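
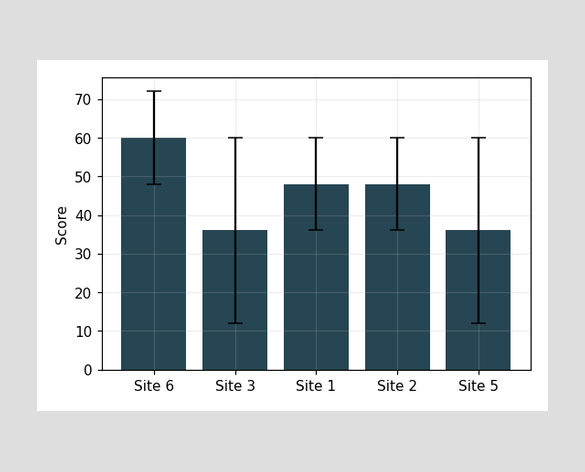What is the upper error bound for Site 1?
The Site 1 bar's upper whisker reaches 60.

60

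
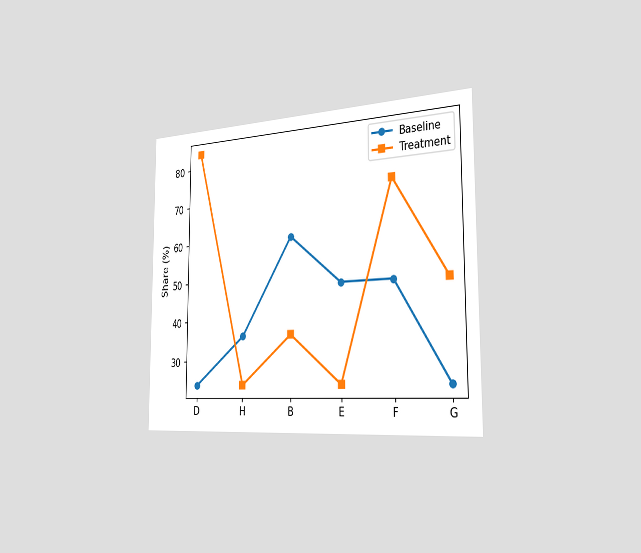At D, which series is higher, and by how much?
The chart is viewed slightly from the right. At D, Treatment sits above the other line by 60%.

Treatment, by 60%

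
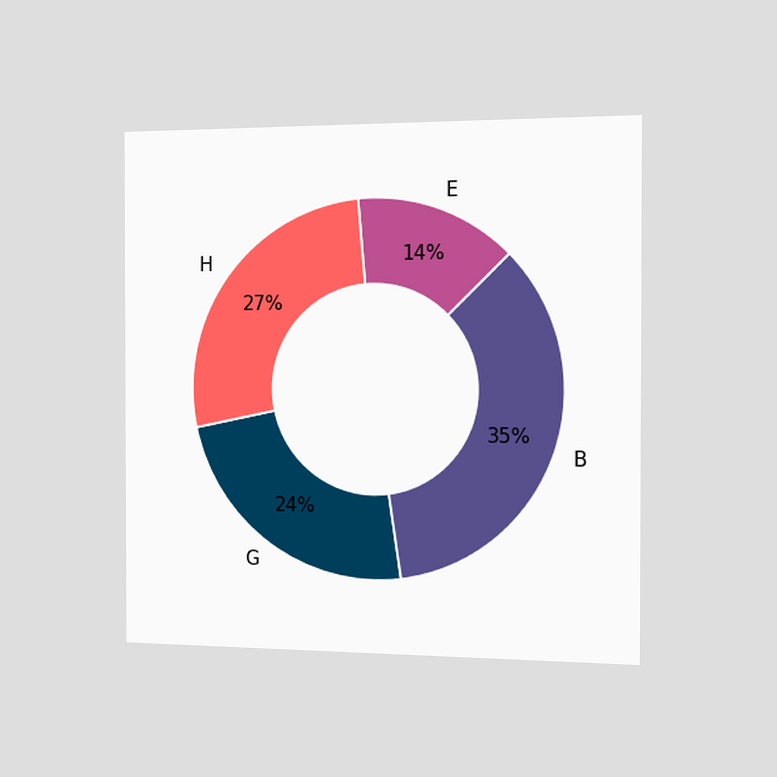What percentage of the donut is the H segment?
The chart is viewed slightly from the right. The H segment takes up 27% of the ring.

27%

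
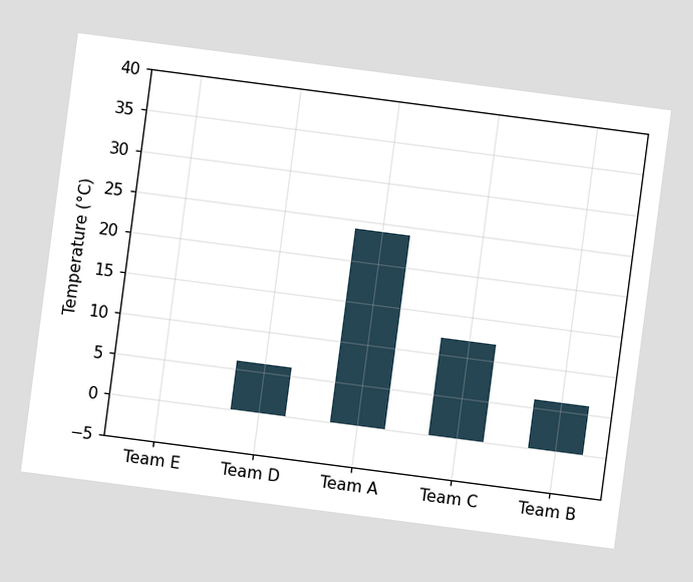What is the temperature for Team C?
12°C

The chart is tilted about 7° clockwise. Reading along the chart's y-axis, the Team C bar reaches 12°C.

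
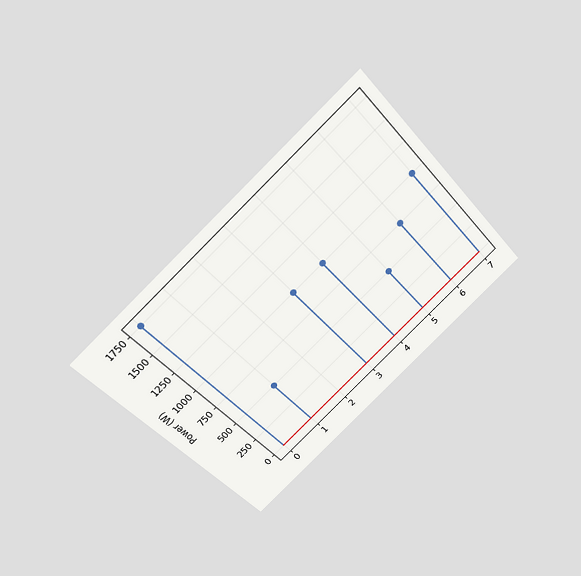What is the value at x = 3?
The chart is tilted about 42° counter-clockwise and viewed slightly from above. The stem at x=3 reaches 1000W.

1000W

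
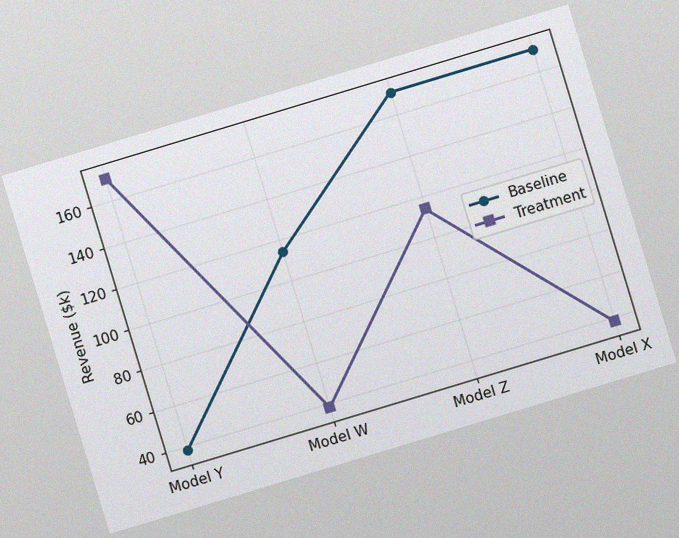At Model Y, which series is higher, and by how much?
The chart is tilted about 17° counter-clockwise, with some photo noise. At Model Y, Treatment sits above the other line by $133k.

Treatment, by $133k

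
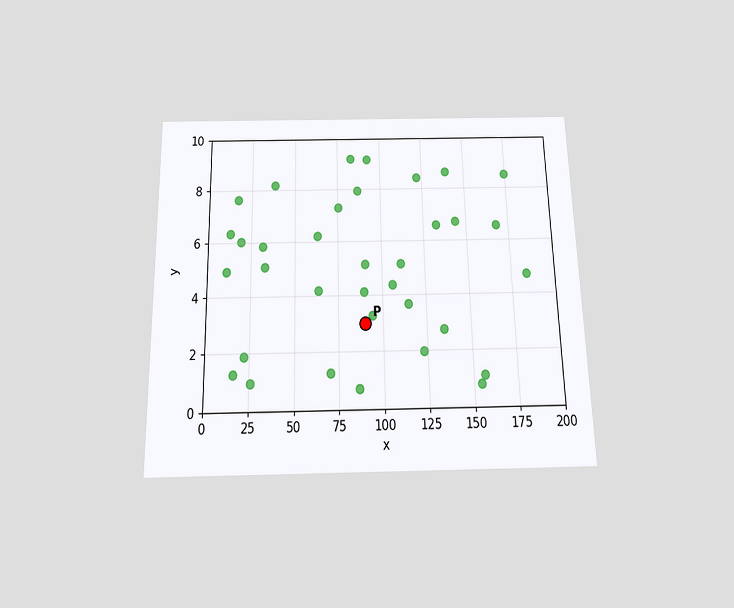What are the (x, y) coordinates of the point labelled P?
(90, 3)

The chart is viewed slightly from below. Following the gridlines from P to each axis, P sits at (90, 3).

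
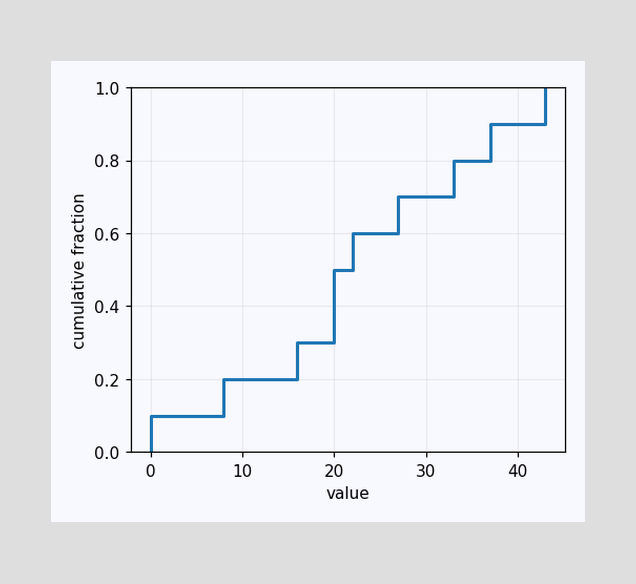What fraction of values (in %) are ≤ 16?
At x=16 the ECDF step is at 30%.

30%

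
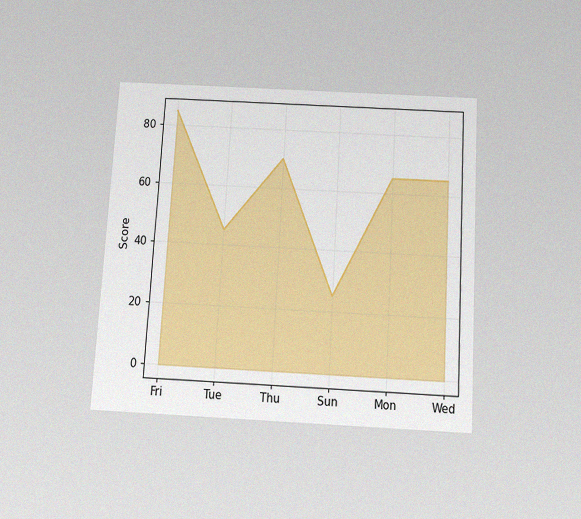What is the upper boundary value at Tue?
The chart is tilted about 3° clockwise and viewed slightly from below, with some photo noise. At Tue the upper boundary is at 45.

45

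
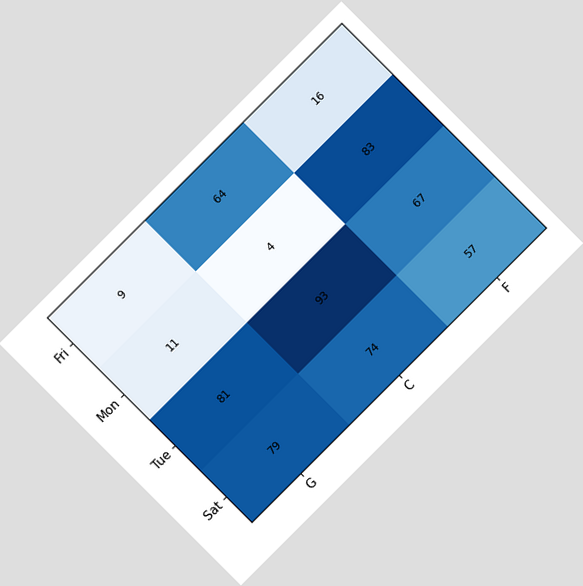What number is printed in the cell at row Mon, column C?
The chart is tilted about 45° counter-clockwise. The (Mon, C) cell reads 4.

4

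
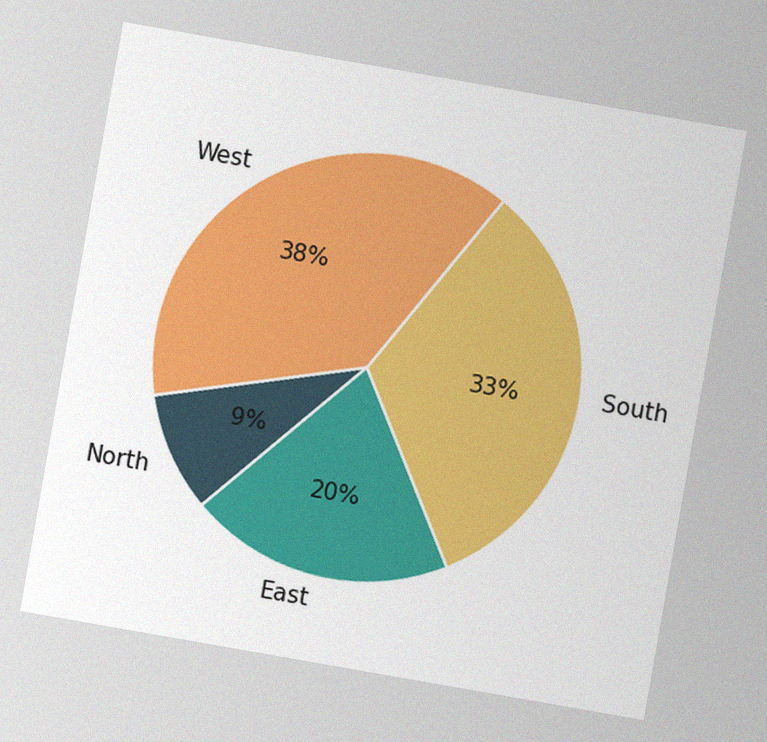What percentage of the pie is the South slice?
33%

The chart is tilted about 10° clockwise, with some photo noise. The South slice takes up 33% of the pie.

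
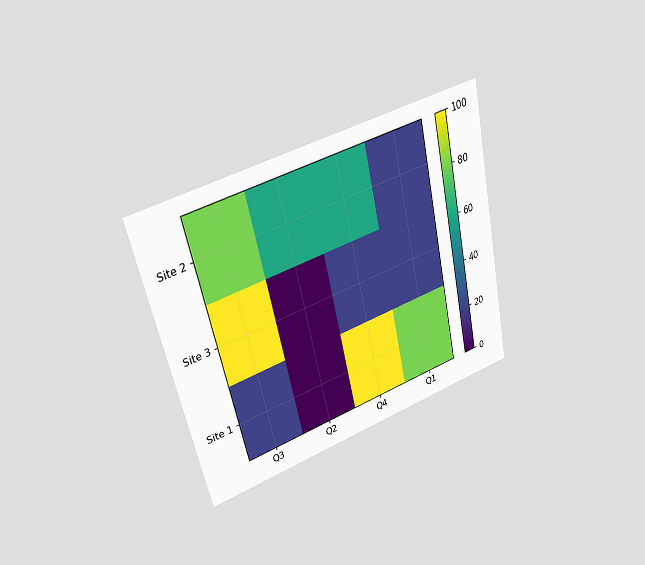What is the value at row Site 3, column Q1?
20

The chart is tilted about 13° counter-clockwise and viewed at a slight angle. Matching cell (Site 3, Q1) against the colorbar gives 20.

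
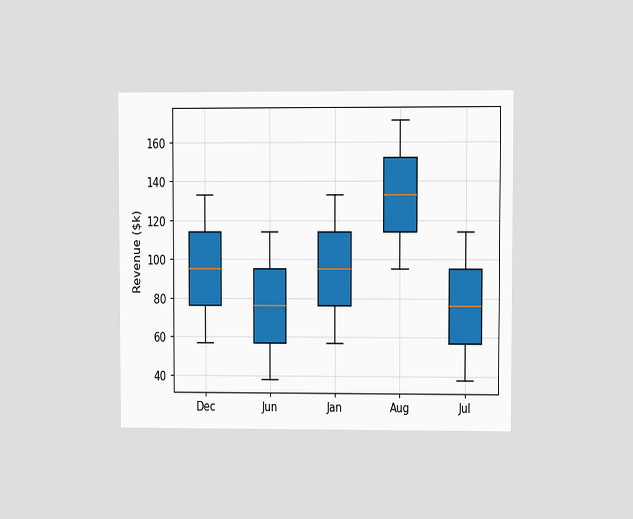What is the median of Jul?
$76k

The chart is viewed at a slight angle. The median line in the Jul box sits at $76k.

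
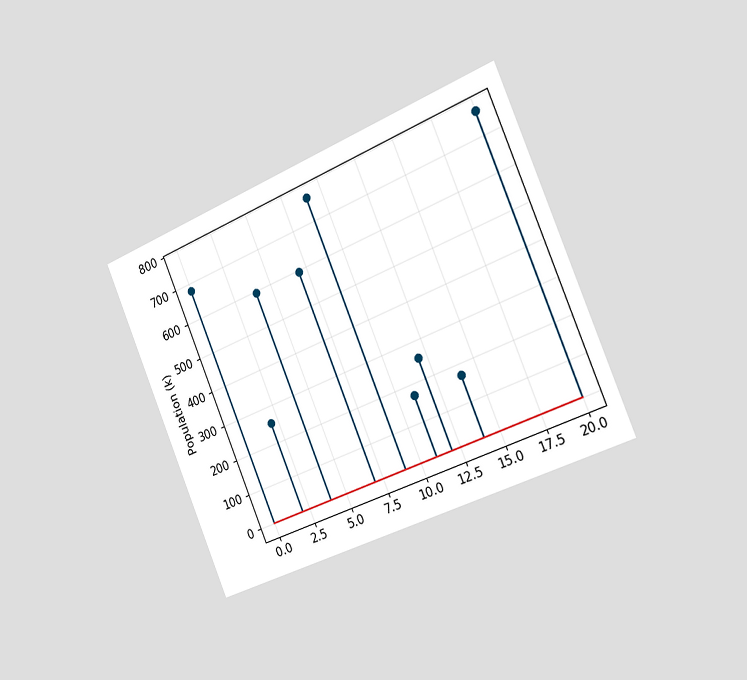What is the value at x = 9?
The chart is tilted about 23° counter-clockwise and viewed slightly from the right. The stem at x=9 reaches 765k.

765k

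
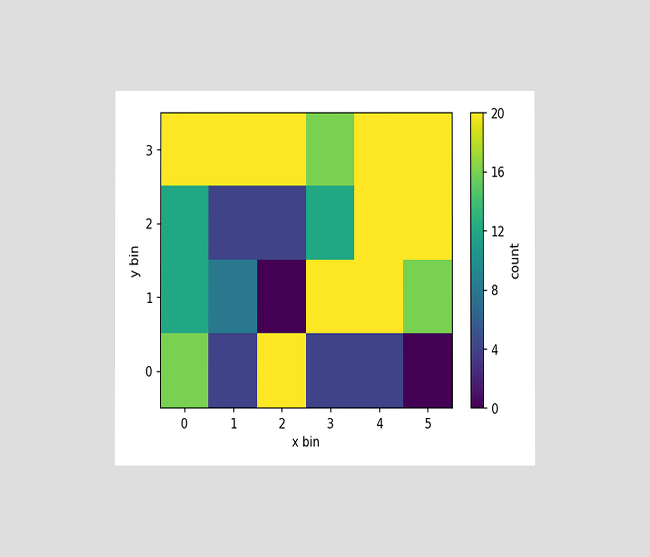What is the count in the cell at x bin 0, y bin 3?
20

The chart is viewed at a slight angle. Matching the cell (0, 3) against the colorbar gives 20.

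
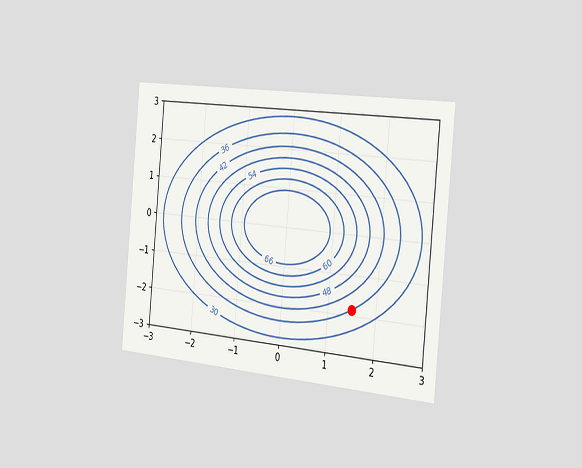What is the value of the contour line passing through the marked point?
36

The chart is tilted about 5° clockwise and viewed slightly from the right. The marked point sits on the contour labelled 36.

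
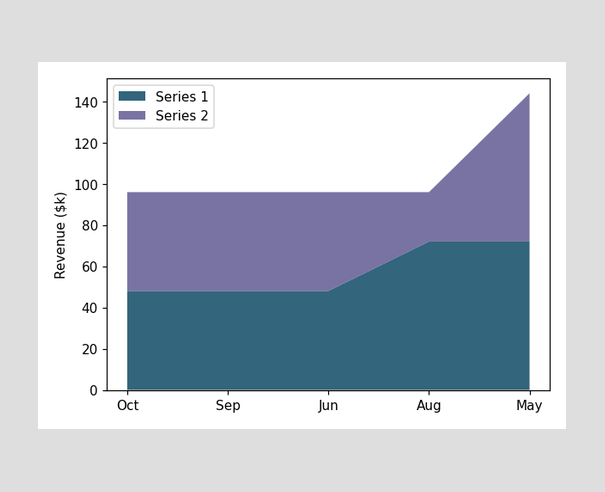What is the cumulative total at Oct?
The stacked total at Oct reaches $96k.

$96k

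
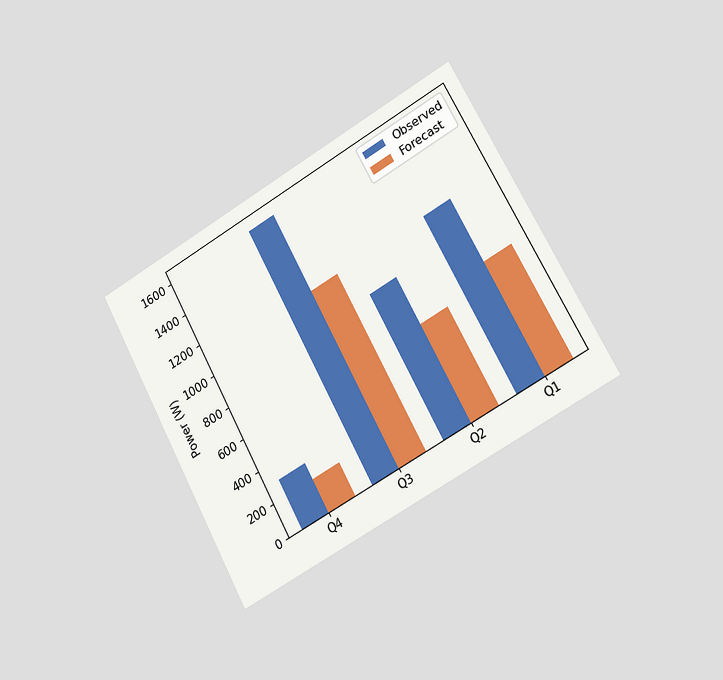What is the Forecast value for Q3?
The chart is tilted about 28° counter-clockwise and viewed slightly from the right. The Forecast bar at Q3 reaches 1100W on the y-axis.

1100W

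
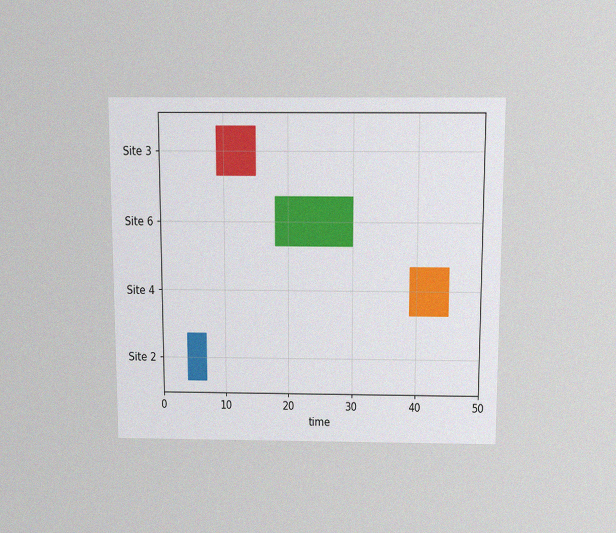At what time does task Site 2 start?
4

The chart is viewed slightly from above, with some photo noise. The Site 2 bar begins at t=4.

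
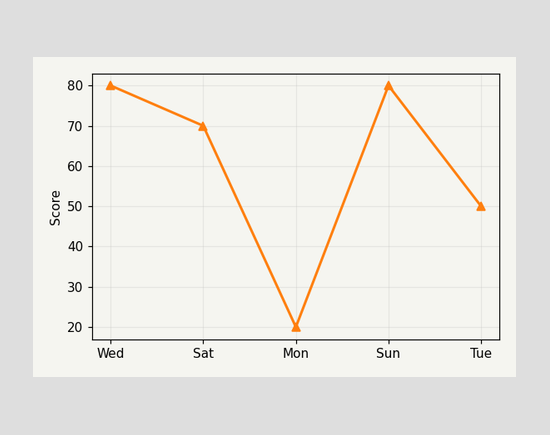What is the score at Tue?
50

At Tue, the line is at 50.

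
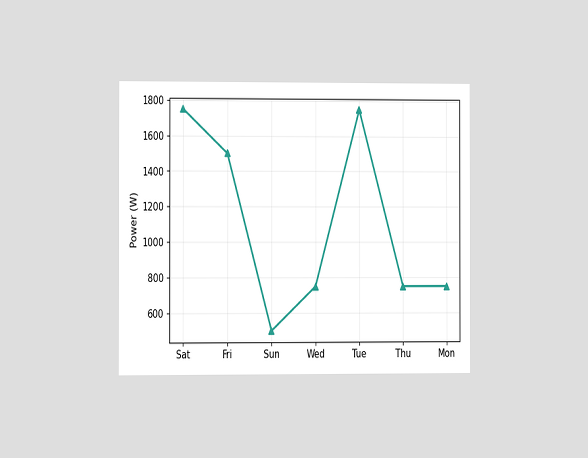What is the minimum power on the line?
500W

The chart is viewed at a slight angle. The lowest point is at Sun, and reading across to the y-axis gives 500W.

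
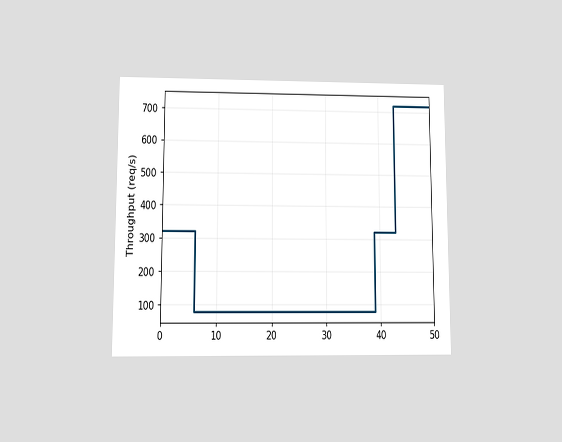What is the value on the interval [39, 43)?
320req/s

The chart is viewed at a slight angle. On [39, 43) the step sits at 320req/s.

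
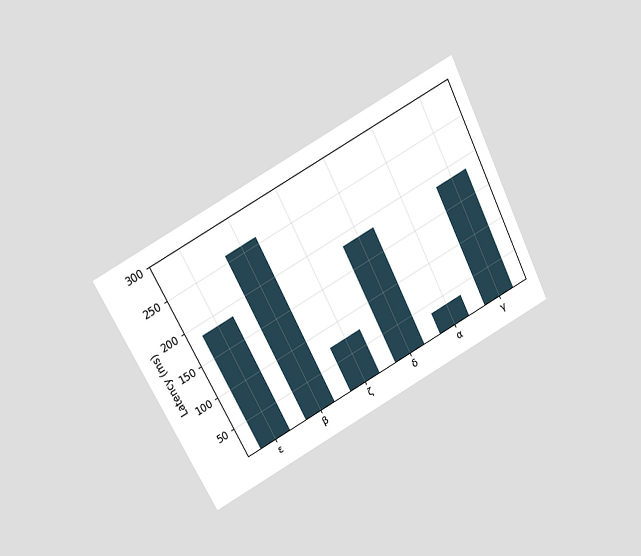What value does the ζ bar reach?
74ms

The chart is tilted about 27° counter-clockwise and viewed slightly from above. Reading along the chart's y-axis, the ζ bar reaches 74ms.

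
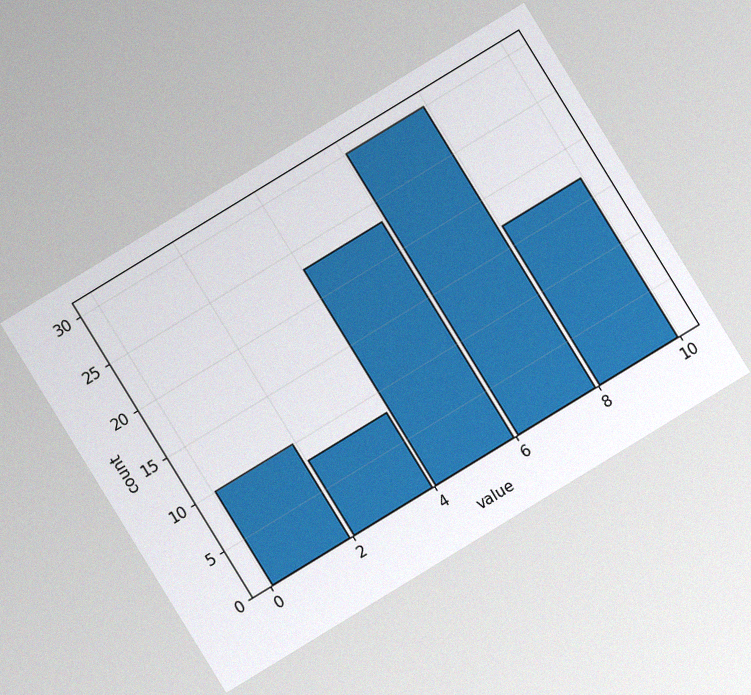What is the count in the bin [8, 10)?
The chart is tilted about 31° counter-clockwise, with some photo noise. The [8, 10) bin has height 17.

17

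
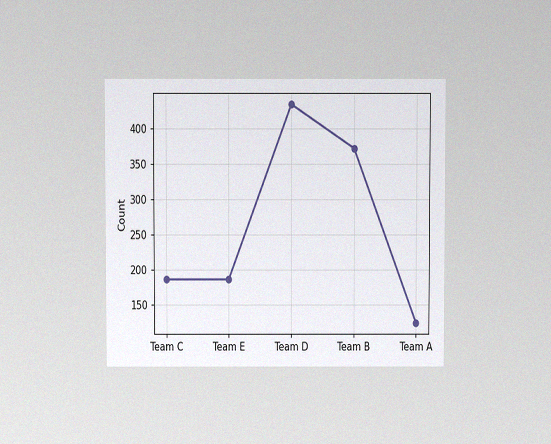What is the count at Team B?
372

The chart is viewed slightly from above, with some photo noise. At Team B, the line is at 372.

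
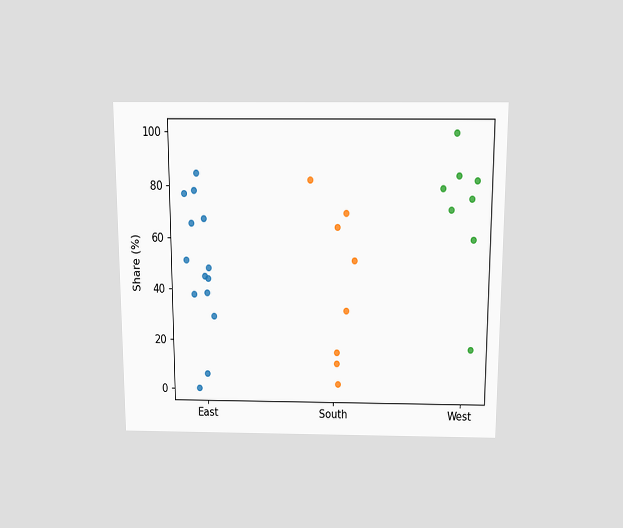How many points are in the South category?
The chart is viewed slightly from above. Counting the markers in the South column gives 8.

8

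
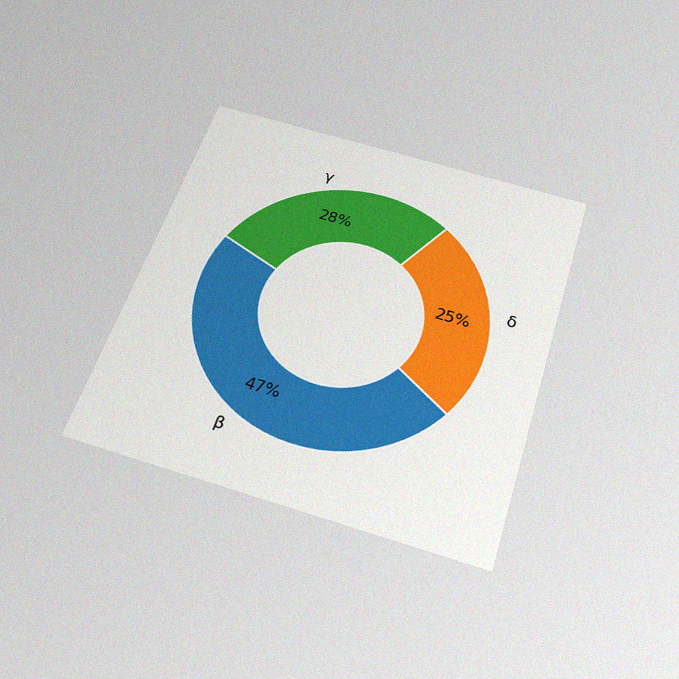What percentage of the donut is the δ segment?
25%

The chart is tilted about 18° clockwise and viewed slightly from below, with some photo noise. The δ segment takes up 25% of the ring.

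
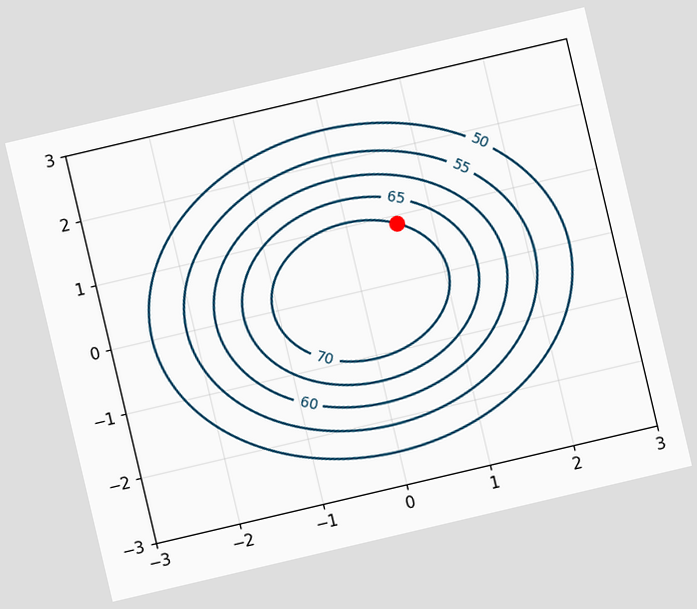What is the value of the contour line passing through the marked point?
The chart is tilted about 13° counter-clockwise. The marked point sits on the contour labelled 70.

70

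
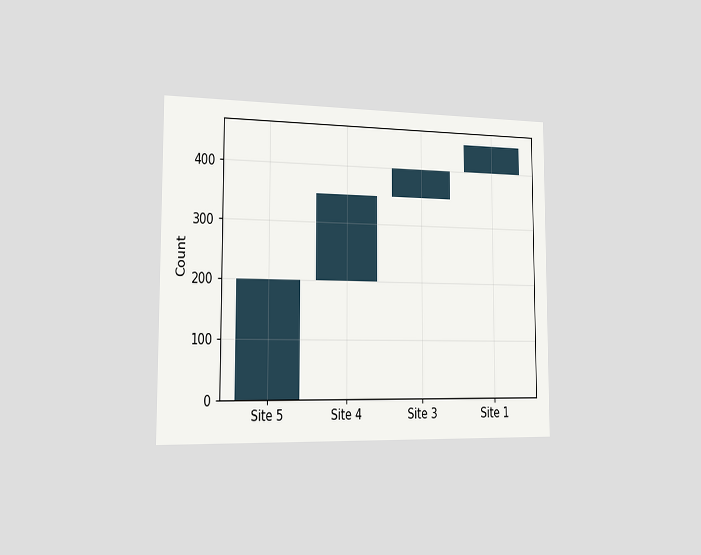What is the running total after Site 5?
The chart is viewed slightly from the left. After Site 5 the running total reaches 200.

200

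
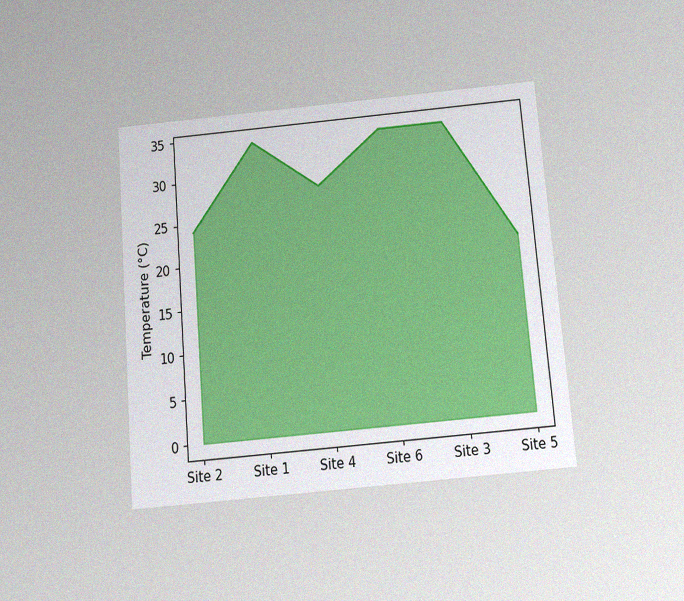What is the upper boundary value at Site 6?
The chart is tilted about 5° counter-clockwise and viewed slightly from below, with some photo noise. At Site 6 the upper boundary is at 34°C.

34°C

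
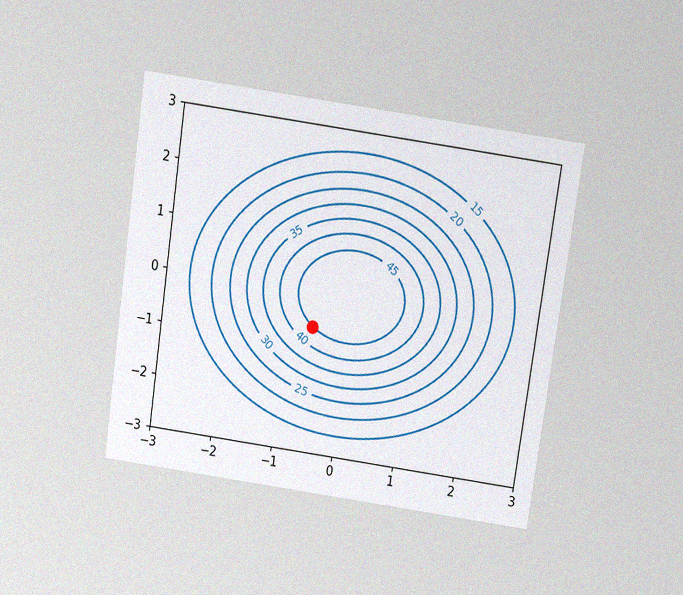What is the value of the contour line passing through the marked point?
The chart is tilted about 8° clockwise and viewed slightly from above, with some photo noise. The marked point sits on the contour labelled 45.

45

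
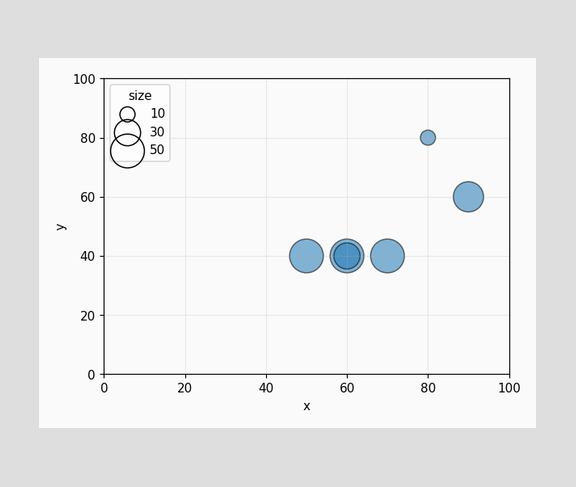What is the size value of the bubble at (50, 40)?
50

Matching the bubble at (50, 40) against the size legend gives 50.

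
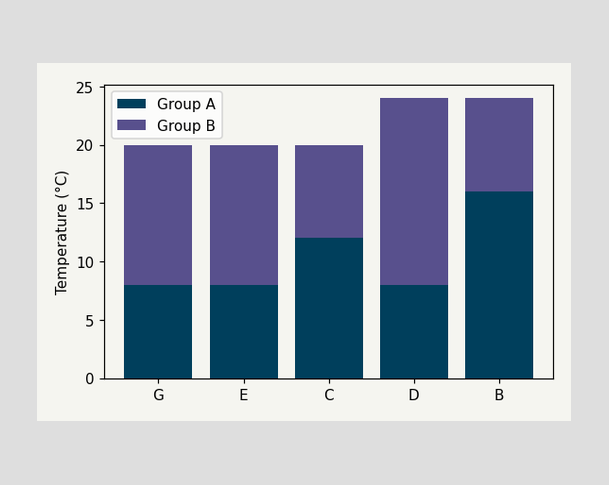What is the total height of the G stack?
20°C

The G stack's top reaches 20°C on the y-axis.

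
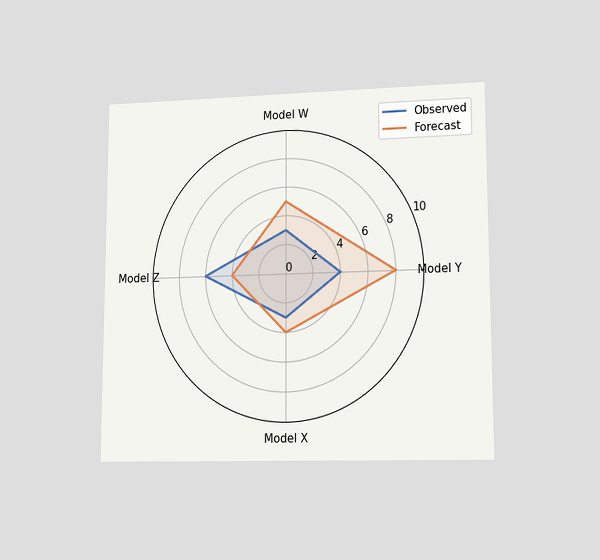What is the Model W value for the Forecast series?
5

The chart is viewed at a slight angle. On the Model W axis, Forecast reaches 5.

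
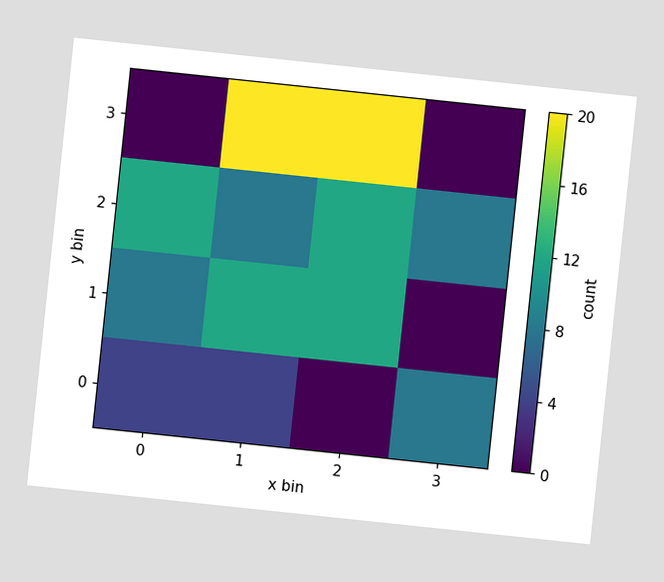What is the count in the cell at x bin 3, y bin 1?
0

The chart is tilted about 6° clockwise. Matching the cell (3, 1) against the colorbar gives 0.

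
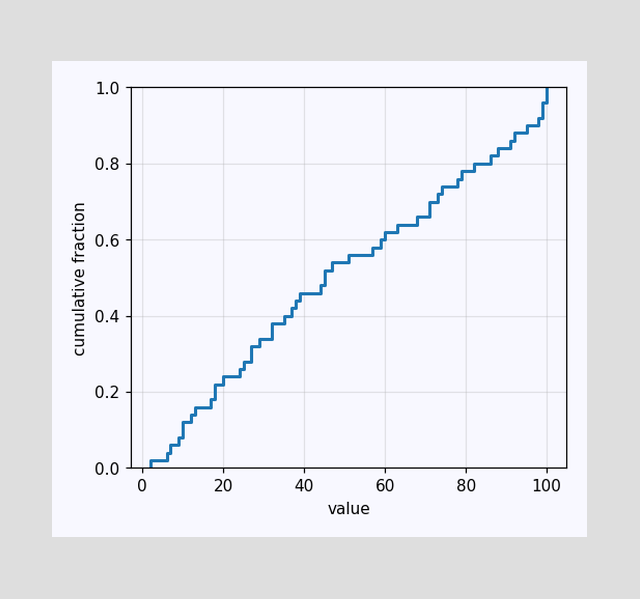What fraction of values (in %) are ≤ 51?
56%

At x=51 the ECDF step is at 56%.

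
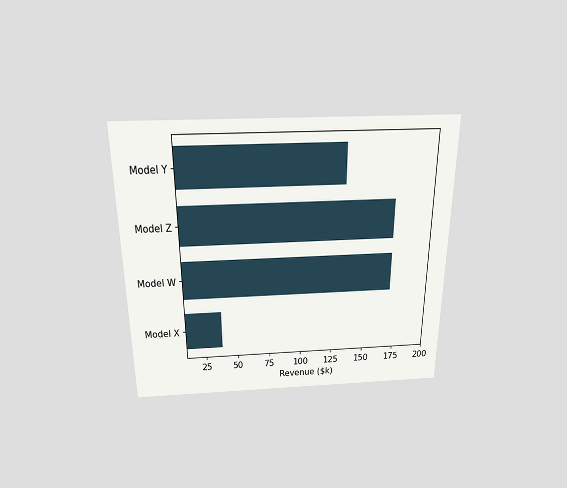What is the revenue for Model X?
$38k

The chart is viewed slightly from above. Reading along the chart's x-axis, the Model X bar reaches $38k.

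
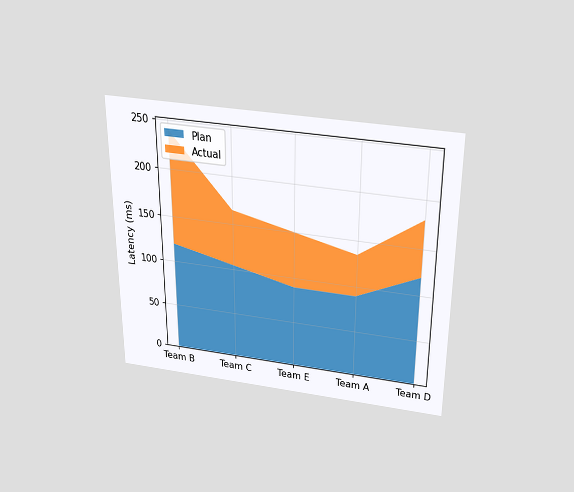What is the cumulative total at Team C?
The chart is viewed slightly from above. The stacked total at Team C reaches 165ms.

165ms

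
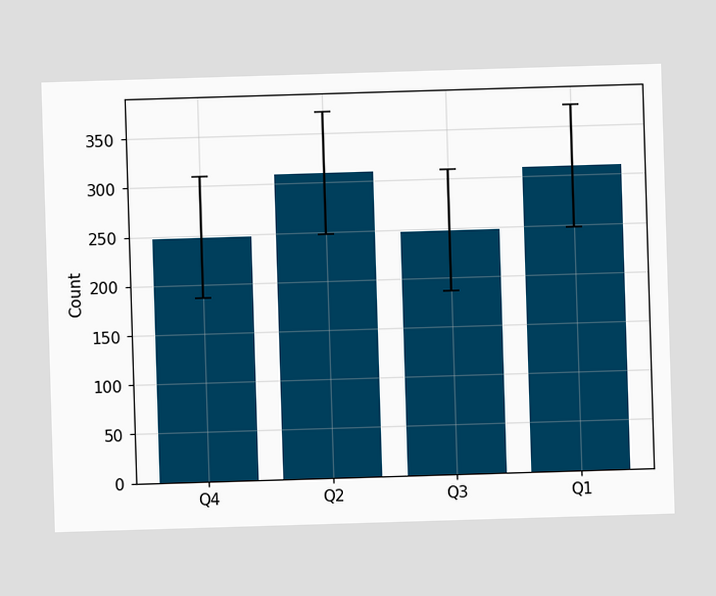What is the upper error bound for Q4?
The Q4 bar's upper whisker reaches 310.

310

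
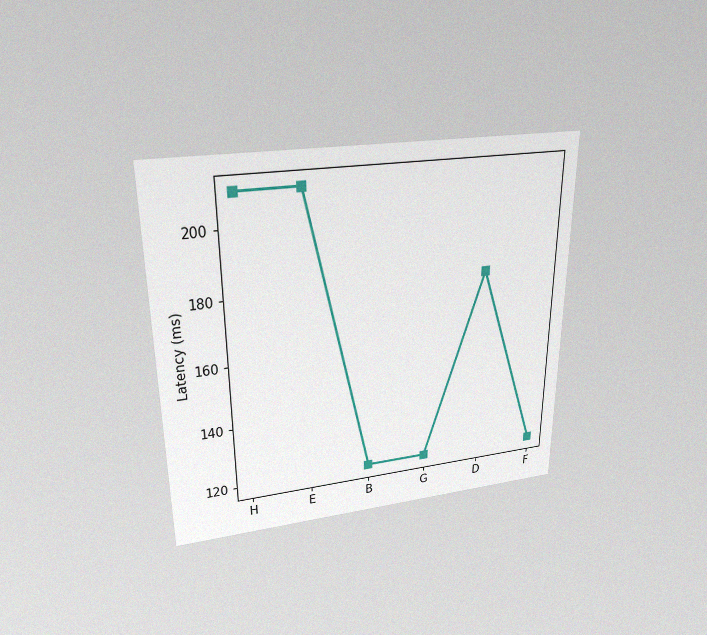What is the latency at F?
The chart is viewed slightly from above, with some photo noise. At F, the line is at 120ms.

120ms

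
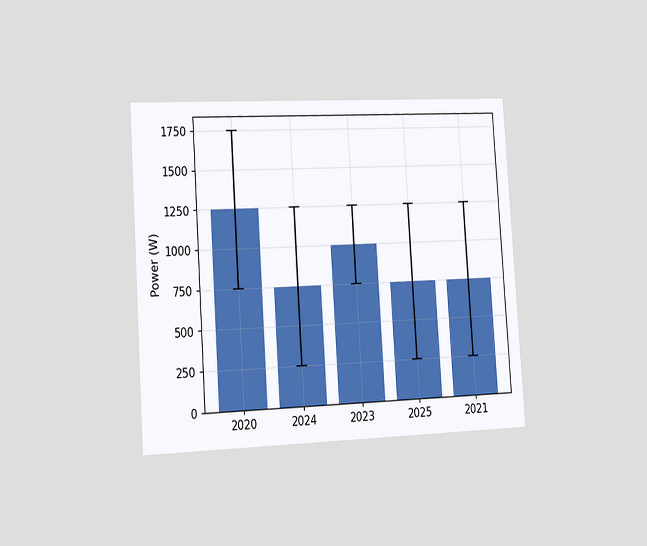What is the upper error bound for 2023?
1250W

The chart is tilted about 4° counter-clockwise and viewed slightly from the left. The 2023 bar's upper whisker reaches 1250W.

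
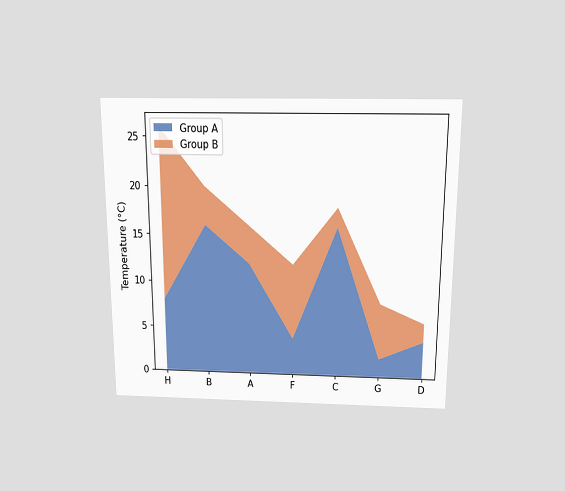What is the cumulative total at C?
18°C

The chart is viewed slightly from above. The stacked total at C reaches 18°C.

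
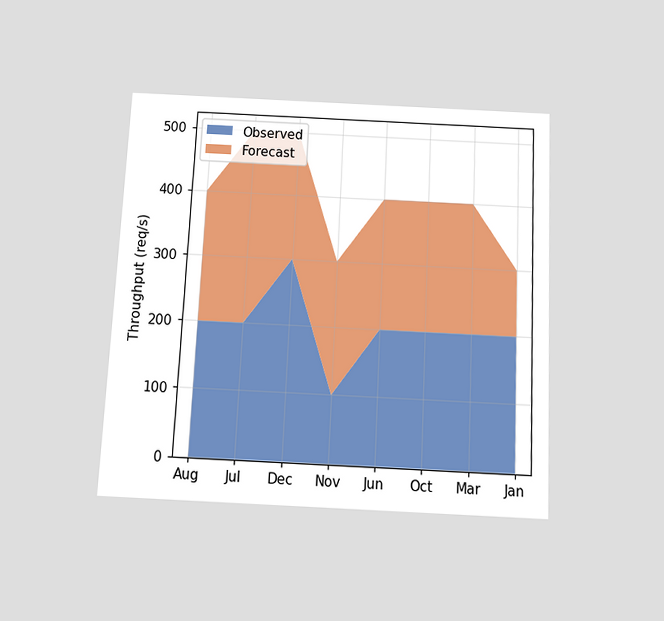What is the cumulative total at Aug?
The chart is tilted about 3° clockwise and viewed slightly from below. The stacked total at Aug reaches 400req/s.

400req/s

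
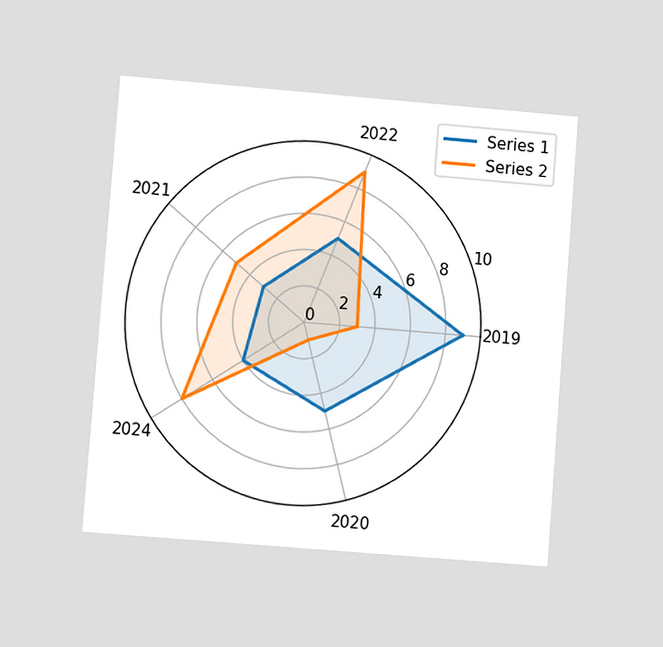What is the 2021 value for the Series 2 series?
5

The chart is tilted about 4° clockwise and viewed at a slight angle. On the 2021 axis, Series 2 reaches 5.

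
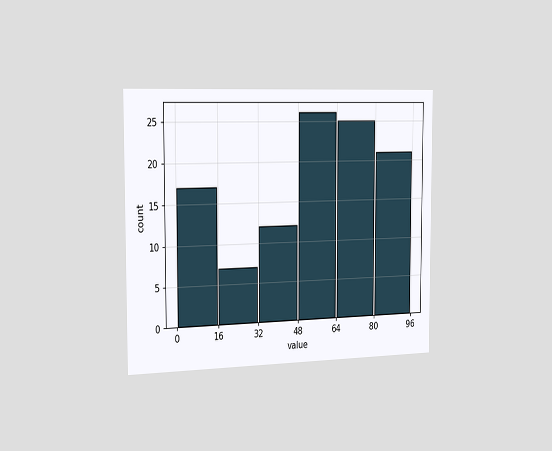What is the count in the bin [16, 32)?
The chart is viewed slightly from the left. The [16, 32) bin has height 7.

7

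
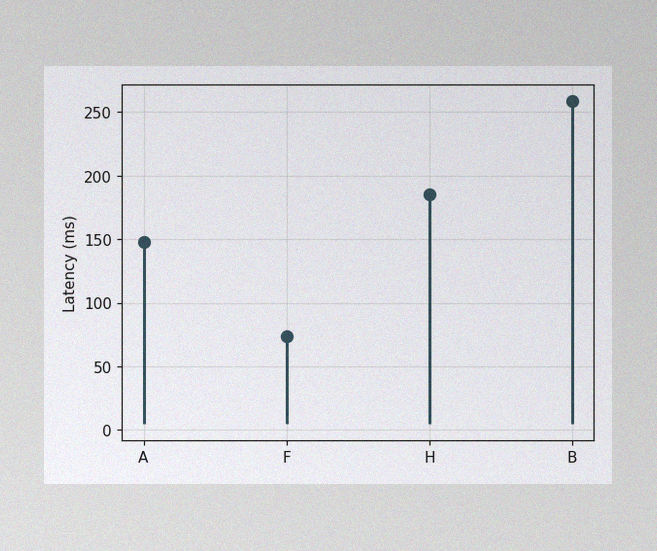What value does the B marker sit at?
The image has some photo noise and uneven lighting. The B marker sits at 259ms.

259ms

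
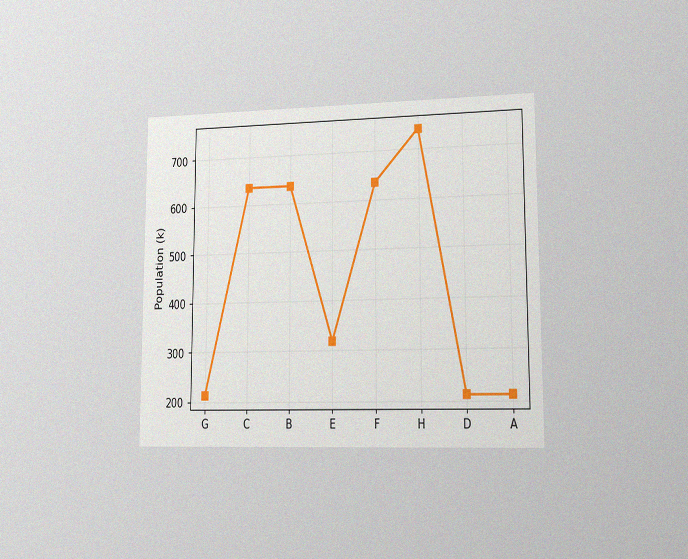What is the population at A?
The chart is viewed slightly from the right, with some photo noise. At A, the line is at 212k.

212k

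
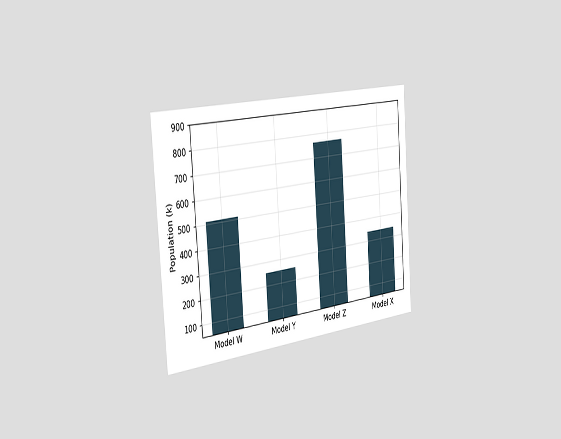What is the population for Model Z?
The chart is tilted about 4° counter-clockwise and viewed slightly from the left. Reading along the chart's y-axis, the Model Z bar reaches 765k.

765k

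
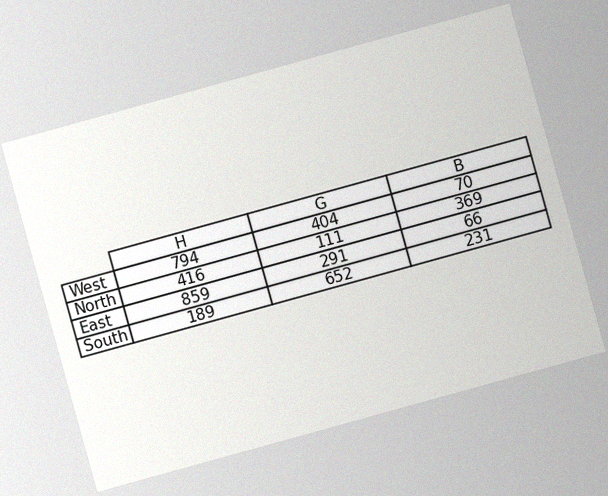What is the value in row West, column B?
The chart is tilted about 15° counter-clockwise, with some photo noise. The (West, B) cell reads 70.

70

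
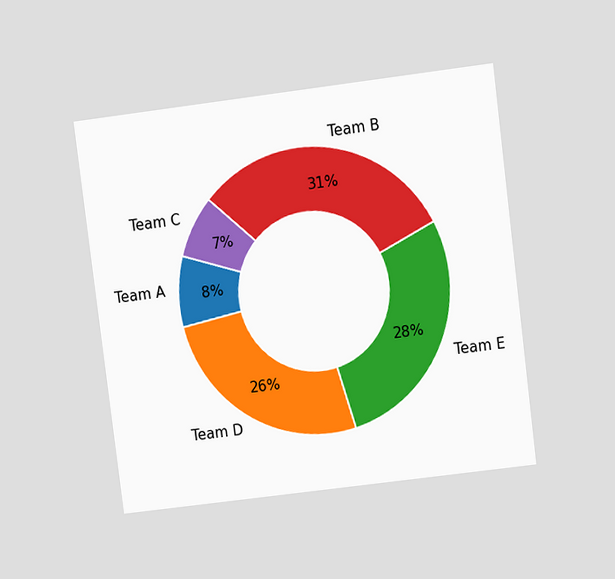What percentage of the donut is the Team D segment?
26%

The chart is tilted about 7° counter-clockwise and viewed at a slight angle. The Team D segment takes up 26% of the ring.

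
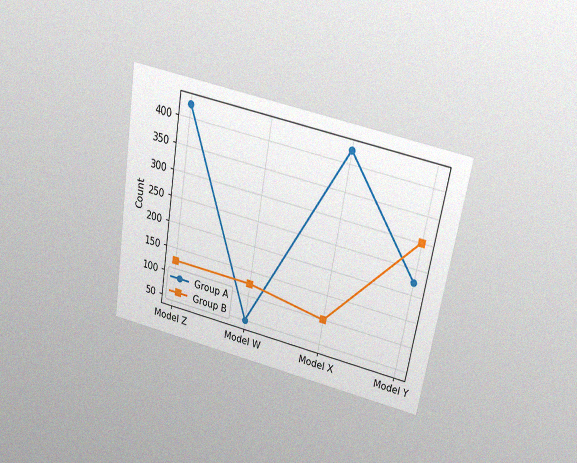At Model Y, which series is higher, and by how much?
Group B, by 75

The chart is tilted about 10° clockwise and viewed slightly from above, with some photo noise. At Model Y, Group B sits above the other line by 75.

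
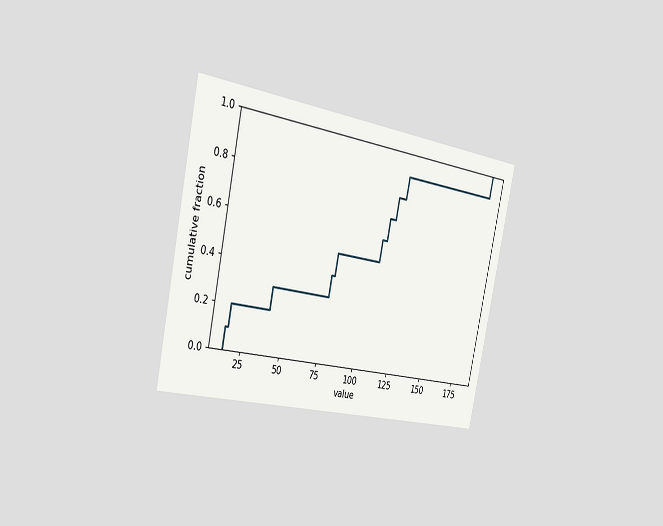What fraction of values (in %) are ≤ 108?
60%

The chart is tilted about 12° clockwise and viewed slightly from the left. At x=108 the ECDF step is at 60%.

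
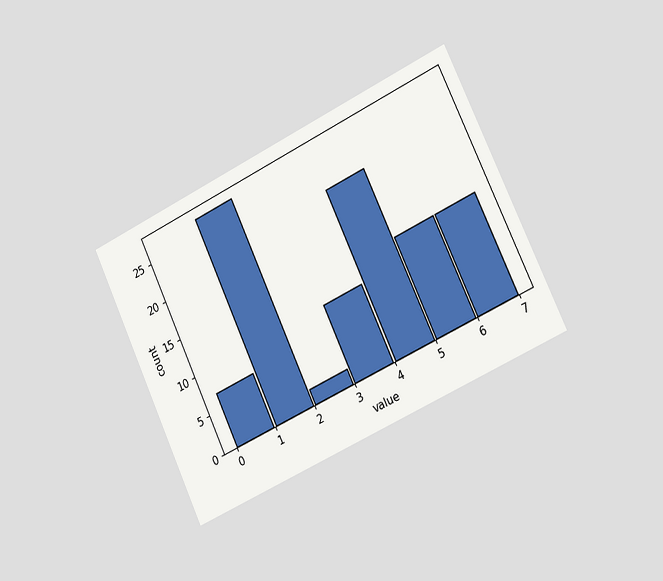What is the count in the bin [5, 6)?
The chart is tilted about 25° counter-clockwise and viewed slightly from the right. The [5, 6) bin has height 13.

13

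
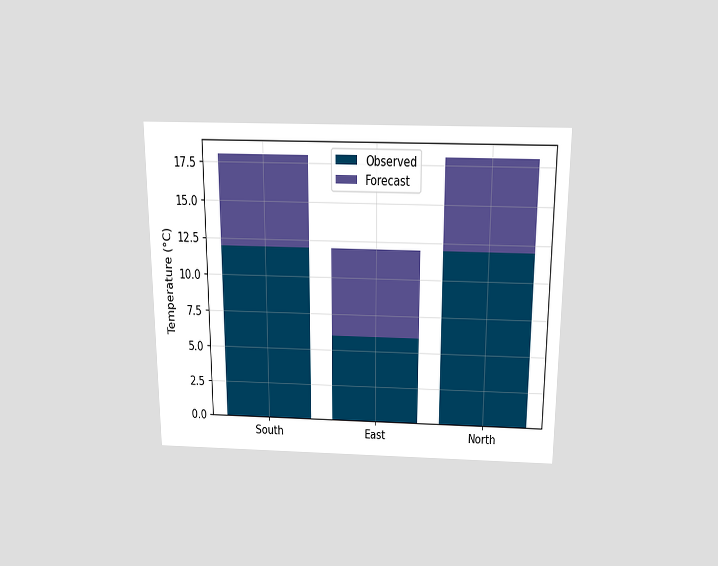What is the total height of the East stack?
12°C

The chart is viewed slightly from above. The East stack's top reaches 12°C on the y-axis.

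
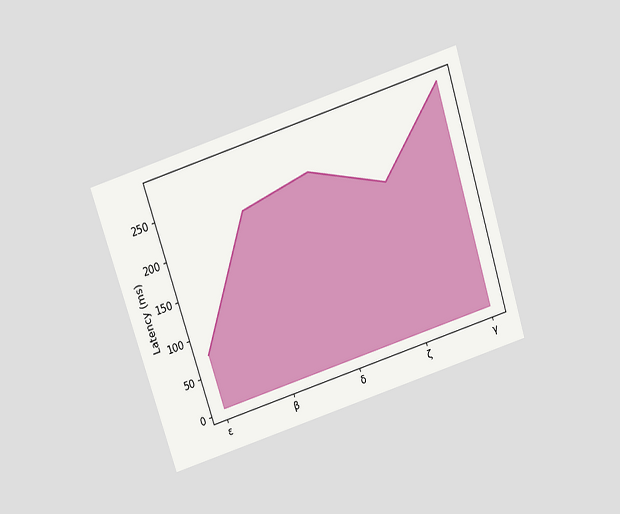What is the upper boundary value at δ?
The chart is tilted about 18° counter-clockwise and viewed slightly from above. At δ the upper boundary is at 240ms.

240ms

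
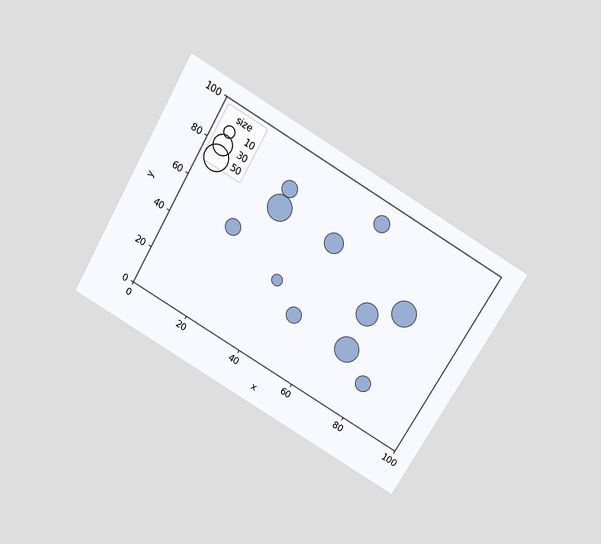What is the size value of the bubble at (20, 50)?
The chart is tilted about 30° clockwise and viewed slightly from above. Matching the bubble at (20, 50) against the size legend gives 20.

20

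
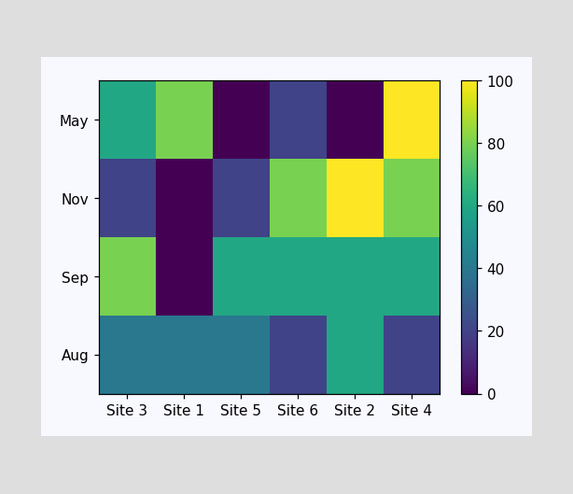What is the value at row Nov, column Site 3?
Matching cell (Nov, Site 3) against the colorbar gives 20.

20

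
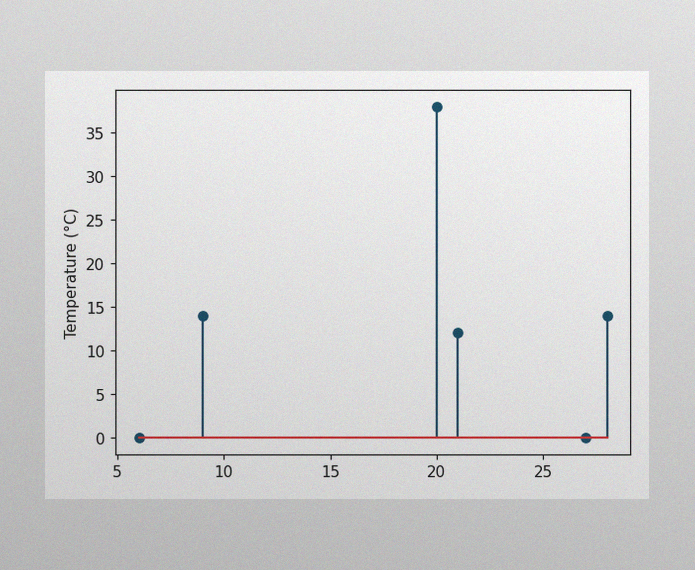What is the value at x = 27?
0°C

The image has some photo noise and uneven lighting. The stem at x=27 reaches 0°C.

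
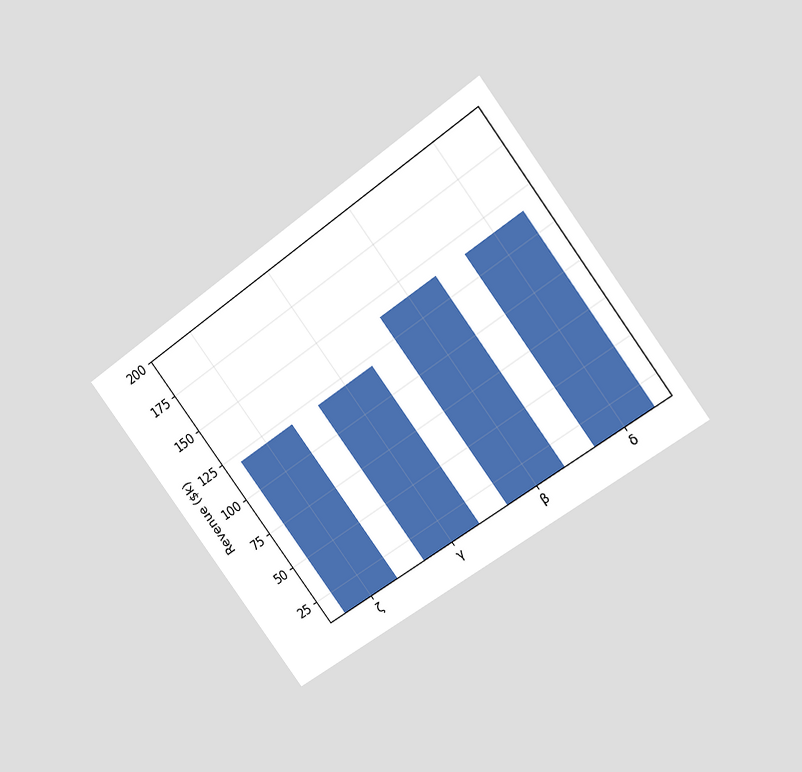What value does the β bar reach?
$140k

The chart is tilted about 36° counter-clockwise and viewed at a slight angle. Reading along the chart's y-axis, the β bar reaches $140k.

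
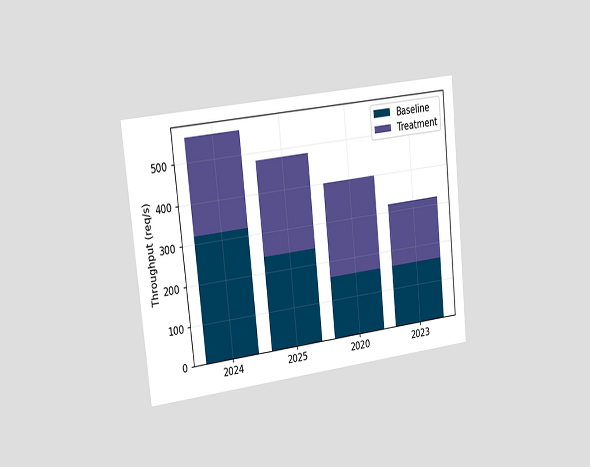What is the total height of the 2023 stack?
The chart is tilted about 6° counter-clockwise and viewed slightly from the left. The 2023 stack's top reaches 320req/s on the y-axis.

320req/s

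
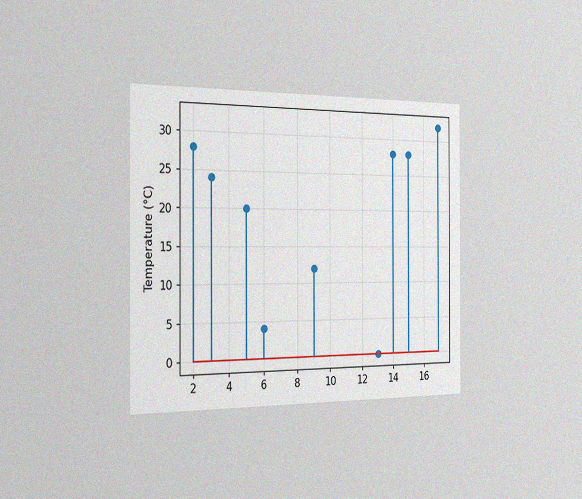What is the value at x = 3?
The chart is viewed slightly from the left, with some photo noise. The stem at x=3 reaches 24°C.

24°C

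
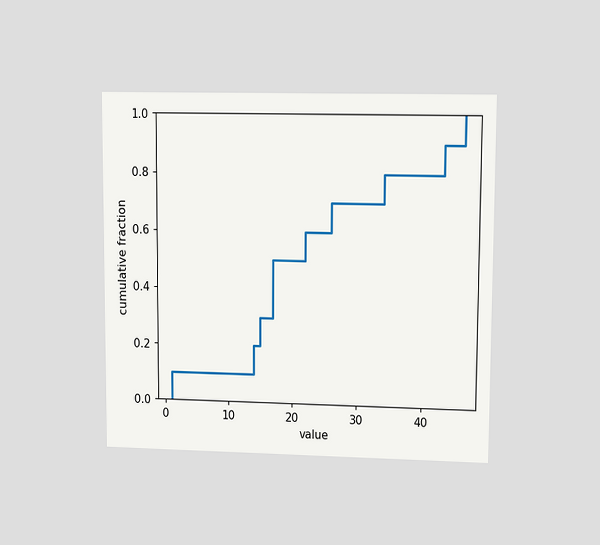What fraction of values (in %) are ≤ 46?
100%

The chart is viewed at a slight angle. At x=46 the ECDF step is at 100%.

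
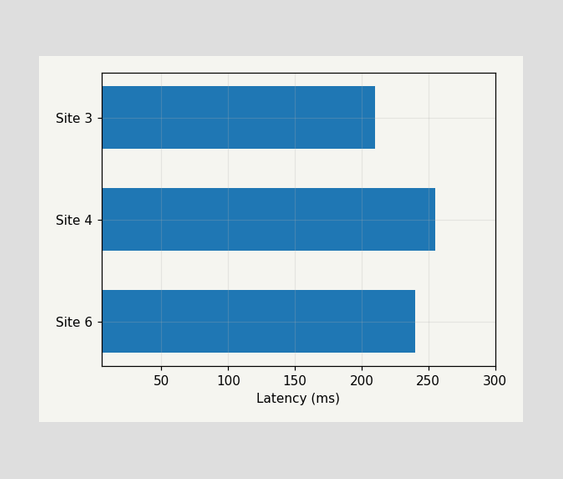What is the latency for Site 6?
240ms

Reading along the chart's x-axis, the Site 6 bar reaches 240ms.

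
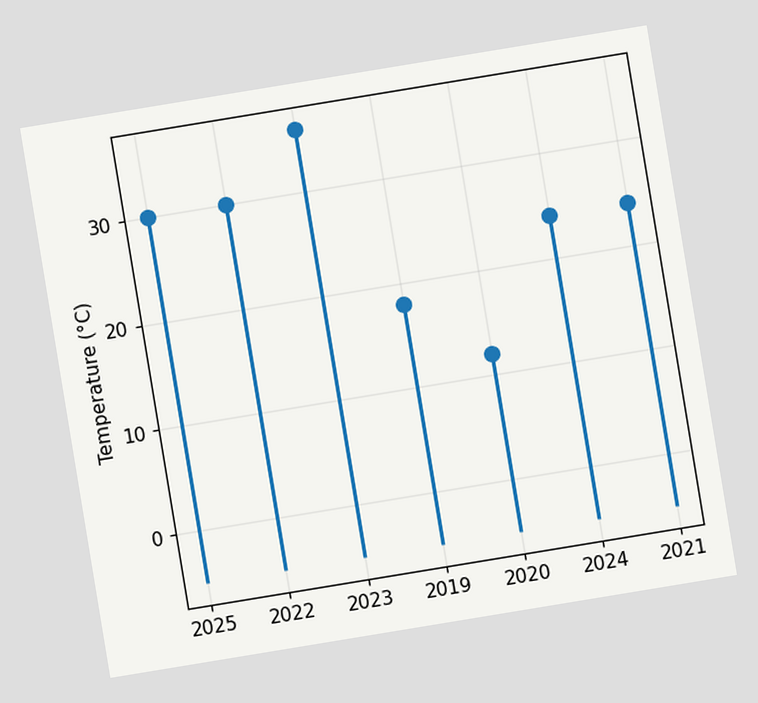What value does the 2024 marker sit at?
The chart is tilted about 9° counter-clockwise. The 2024 marker sits at 24°C.

24°C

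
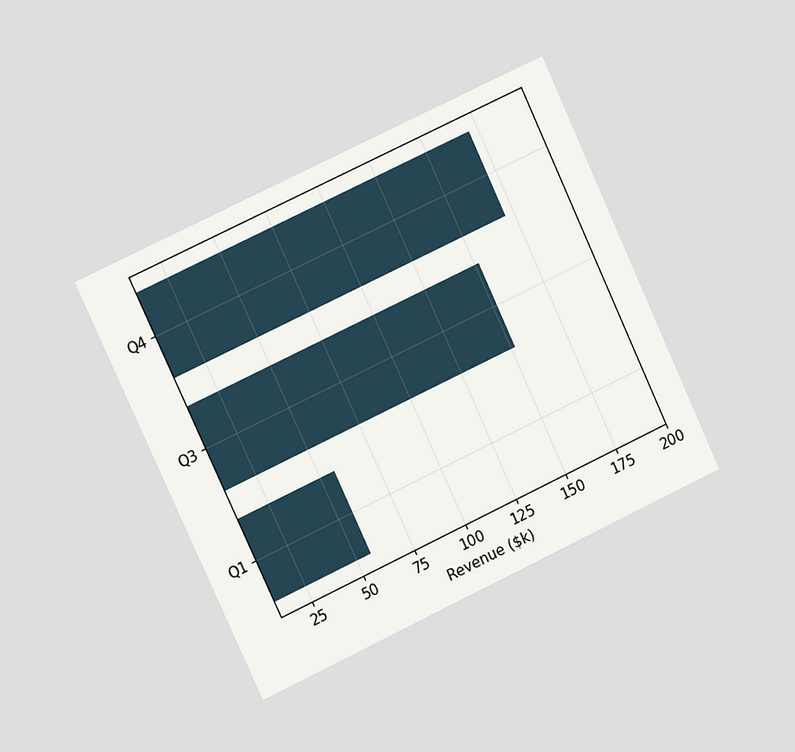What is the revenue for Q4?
$171k

The chart is tilted about 25° counter-clockwise and viewed slightly from the left. Reading along the chart's x-axis, the Q4 bar reaches $171k.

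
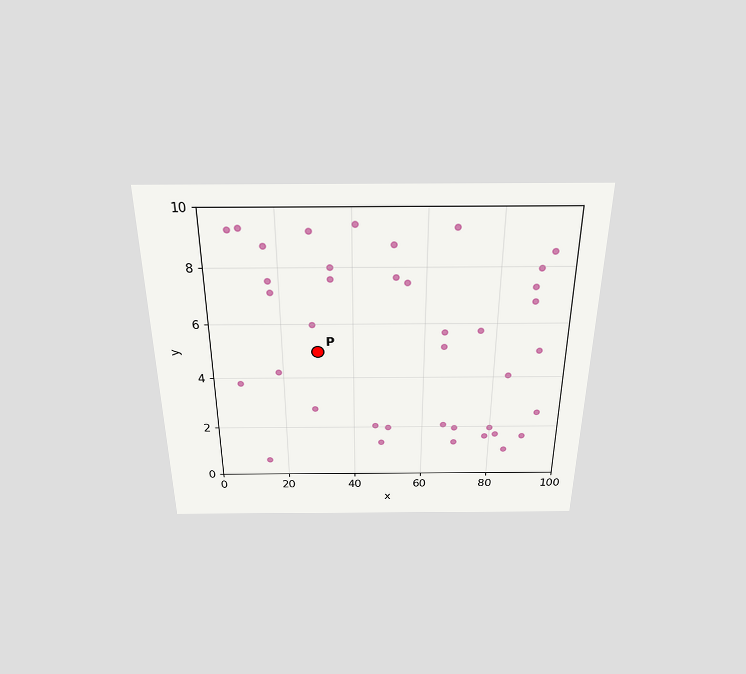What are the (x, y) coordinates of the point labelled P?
The chart is viewed slightly from above. Following the gridlines from P to each axis, P sits at (30, 5).

(30, 5)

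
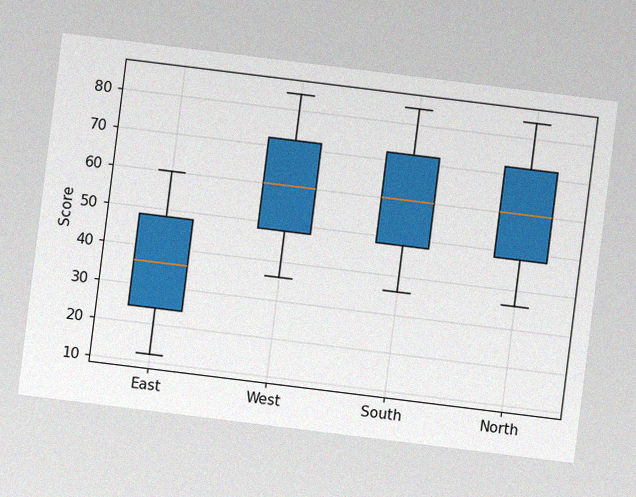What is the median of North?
The chart is tilted about 7° clockwise, with some photo noise. The median line in the North box sits at 60.

60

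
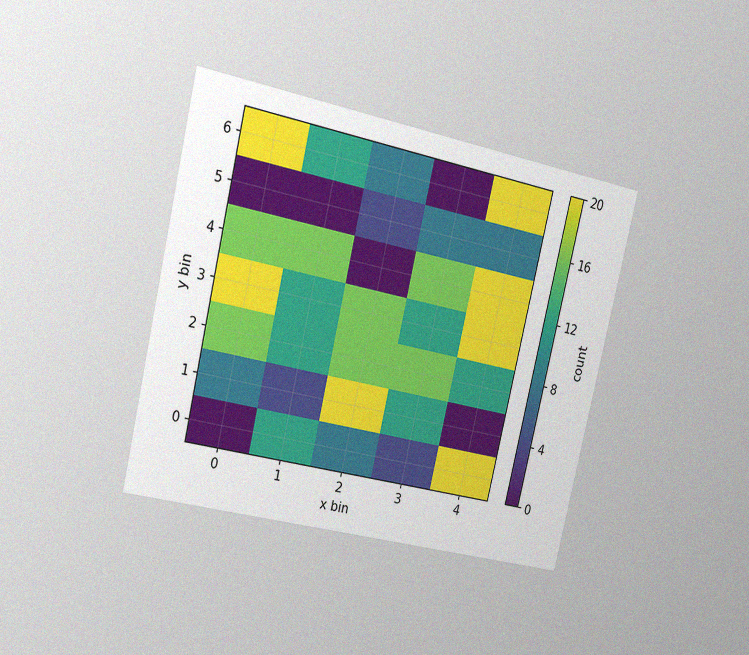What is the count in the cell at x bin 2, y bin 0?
8

The chart is tilted about 13° clockwise and viewed slightly from the left, with some photo noise. Matching the cell (2, 0) against the colorbar gives 8.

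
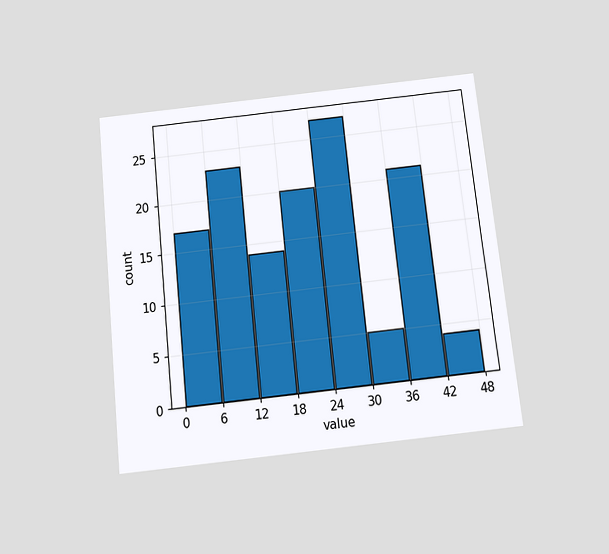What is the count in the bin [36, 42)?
The chart is tilted about 6° counter-clockwise and viewed slightly from below. The [36, 42) bin has height 21.

21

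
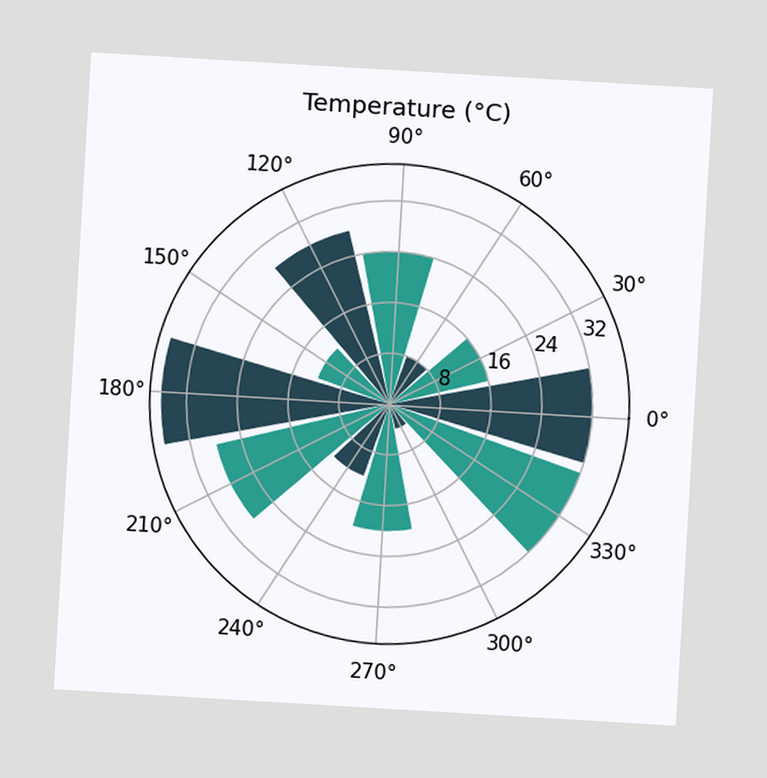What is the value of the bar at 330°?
The chart is tilted about 3° clockwise. The bar at 330° reaches 32°C on the radial axis.

32°C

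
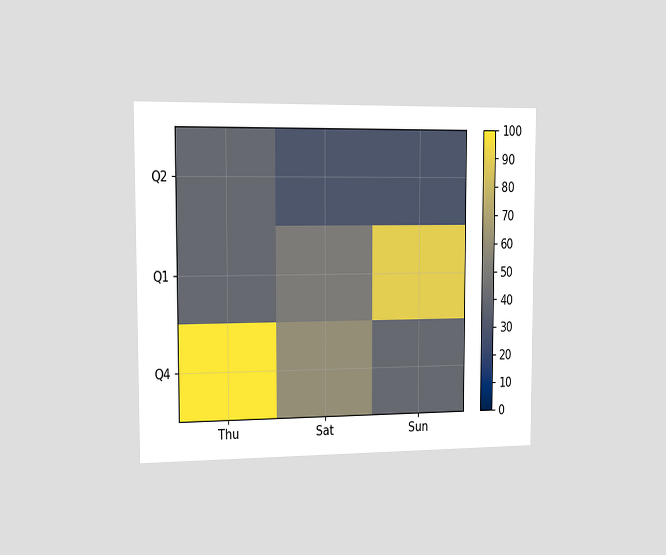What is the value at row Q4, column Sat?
60

The chart is viewed slightly from the left. Matching cell (Q4, Sat) against the colorbar gives 60.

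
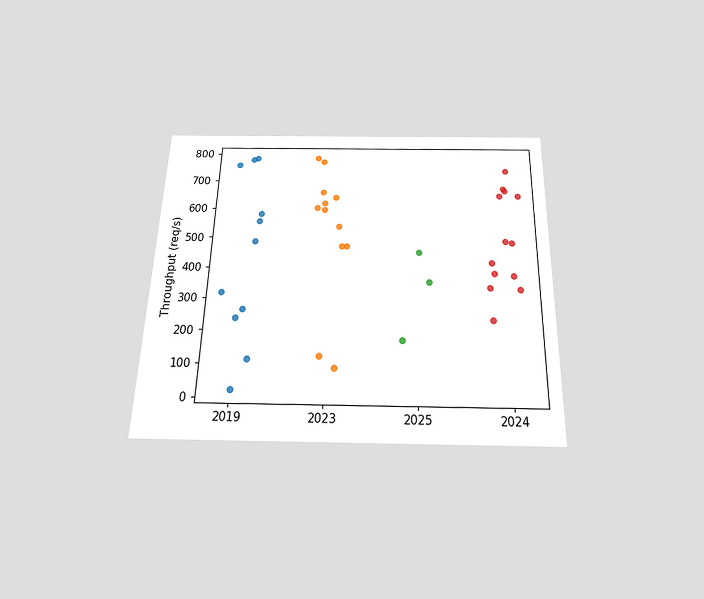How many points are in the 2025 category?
The chart is viewed slightly from below. Counting the markers in the 2025 column gives 3.

3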